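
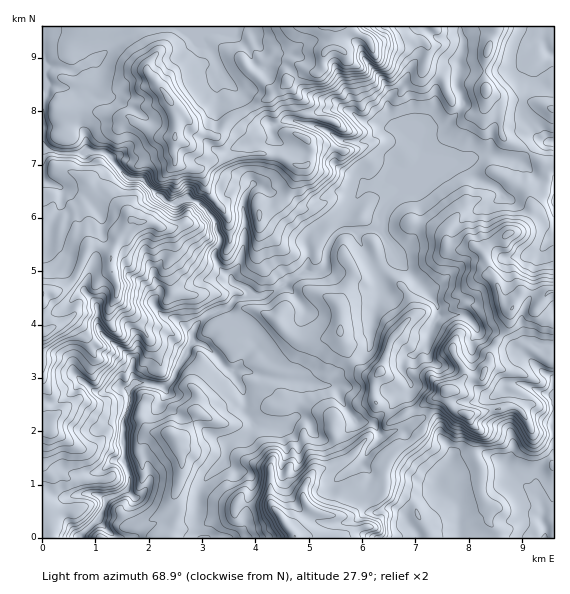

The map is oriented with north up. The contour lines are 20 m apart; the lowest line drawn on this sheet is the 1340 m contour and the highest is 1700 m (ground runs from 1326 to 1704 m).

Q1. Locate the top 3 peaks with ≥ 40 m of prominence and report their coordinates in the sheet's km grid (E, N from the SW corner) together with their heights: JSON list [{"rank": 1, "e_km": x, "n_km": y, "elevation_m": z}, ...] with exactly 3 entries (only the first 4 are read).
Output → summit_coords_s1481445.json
[{"rank": 1, "e_km": 2.36, "n_km": 8.26, "elevation_m": 1703}, {"rank": 2, "e_km": 7.59, "n_km": 2.76, "elevation_m": 1615}, {"rank": 3, "e_km": 8.34, "n_km": 8.41, "elevation_m": 1513}]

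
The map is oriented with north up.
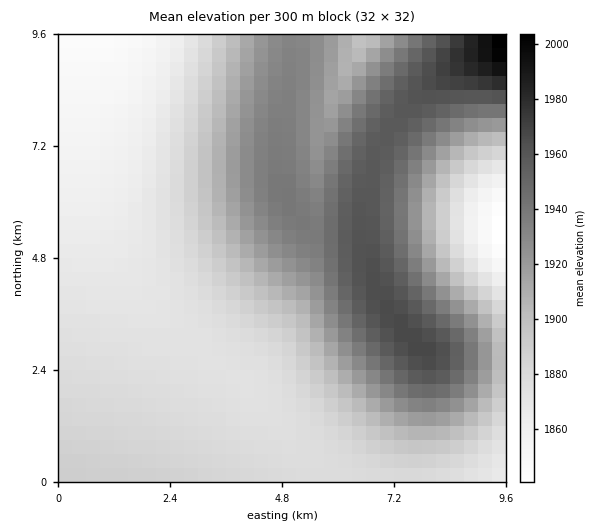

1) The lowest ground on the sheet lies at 1840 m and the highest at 2010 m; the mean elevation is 1900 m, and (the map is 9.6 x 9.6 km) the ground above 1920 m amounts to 30.3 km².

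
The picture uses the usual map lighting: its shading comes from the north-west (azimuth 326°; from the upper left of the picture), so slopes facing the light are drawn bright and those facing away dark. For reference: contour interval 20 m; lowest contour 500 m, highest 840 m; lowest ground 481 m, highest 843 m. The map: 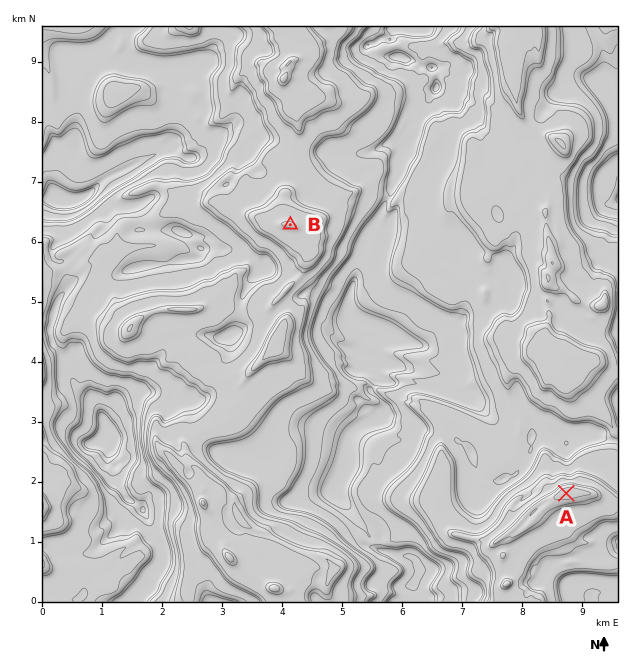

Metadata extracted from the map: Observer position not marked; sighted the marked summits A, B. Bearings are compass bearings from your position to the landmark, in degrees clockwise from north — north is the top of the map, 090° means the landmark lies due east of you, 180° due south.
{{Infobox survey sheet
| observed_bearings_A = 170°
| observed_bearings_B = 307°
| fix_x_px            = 554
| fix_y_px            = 423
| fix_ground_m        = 660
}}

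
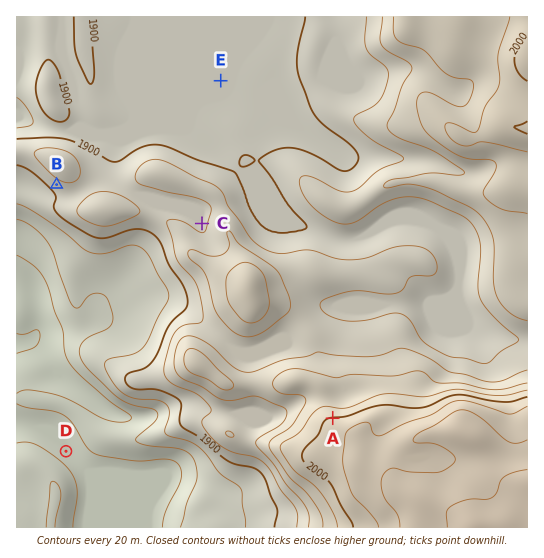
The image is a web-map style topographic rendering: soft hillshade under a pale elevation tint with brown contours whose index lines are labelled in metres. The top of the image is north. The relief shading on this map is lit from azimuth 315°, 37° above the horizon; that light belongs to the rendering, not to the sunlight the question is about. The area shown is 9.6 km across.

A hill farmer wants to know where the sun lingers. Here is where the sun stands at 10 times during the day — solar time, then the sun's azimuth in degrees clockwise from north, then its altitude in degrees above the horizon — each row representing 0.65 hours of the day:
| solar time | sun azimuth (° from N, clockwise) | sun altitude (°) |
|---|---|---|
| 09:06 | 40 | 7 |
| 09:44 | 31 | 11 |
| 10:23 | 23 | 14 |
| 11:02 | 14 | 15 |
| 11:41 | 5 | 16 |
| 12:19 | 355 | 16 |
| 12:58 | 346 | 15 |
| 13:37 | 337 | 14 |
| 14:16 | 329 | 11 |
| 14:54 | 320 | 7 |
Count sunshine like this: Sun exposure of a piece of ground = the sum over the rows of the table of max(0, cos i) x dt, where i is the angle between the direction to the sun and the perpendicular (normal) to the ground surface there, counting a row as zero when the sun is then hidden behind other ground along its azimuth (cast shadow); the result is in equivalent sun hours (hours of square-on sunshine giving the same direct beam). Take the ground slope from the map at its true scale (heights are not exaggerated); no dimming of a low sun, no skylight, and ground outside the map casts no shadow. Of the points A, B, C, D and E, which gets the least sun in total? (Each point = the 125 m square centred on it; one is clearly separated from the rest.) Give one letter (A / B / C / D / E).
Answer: B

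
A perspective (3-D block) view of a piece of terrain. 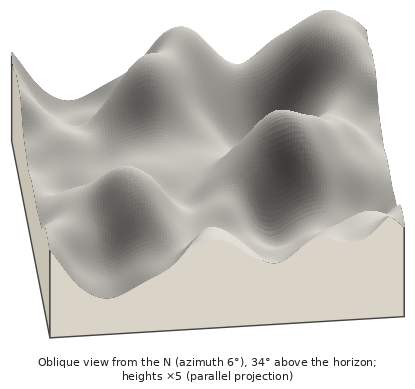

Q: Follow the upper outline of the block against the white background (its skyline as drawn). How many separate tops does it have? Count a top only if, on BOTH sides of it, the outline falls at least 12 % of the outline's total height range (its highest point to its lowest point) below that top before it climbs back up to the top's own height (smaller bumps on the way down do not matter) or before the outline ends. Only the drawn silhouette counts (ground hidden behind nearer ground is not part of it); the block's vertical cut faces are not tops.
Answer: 2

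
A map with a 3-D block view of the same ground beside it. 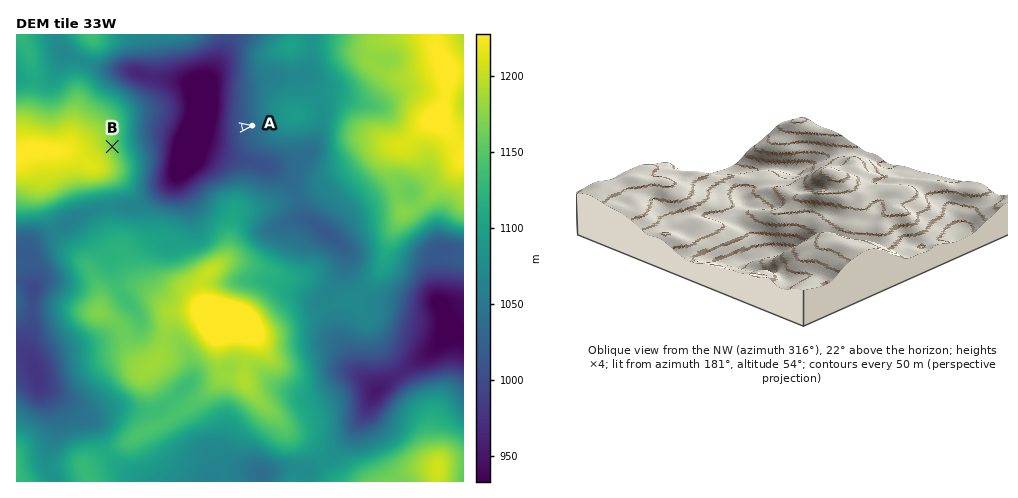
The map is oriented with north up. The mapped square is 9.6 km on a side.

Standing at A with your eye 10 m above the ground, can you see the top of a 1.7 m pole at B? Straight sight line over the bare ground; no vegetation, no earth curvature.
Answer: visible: true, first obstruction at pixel None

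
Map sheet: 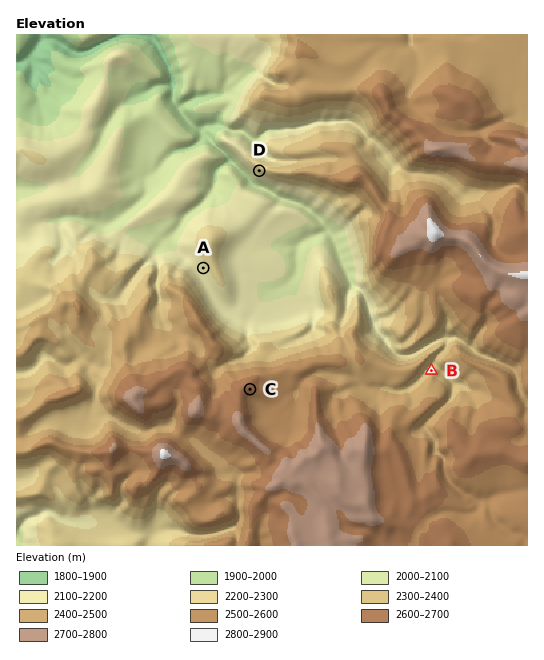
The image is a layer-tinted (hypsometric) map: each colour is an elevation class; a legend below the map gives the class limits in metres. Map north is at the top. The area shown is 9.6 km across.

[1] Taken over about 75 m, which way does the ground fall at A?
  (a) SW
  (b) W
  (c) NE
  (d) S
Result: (a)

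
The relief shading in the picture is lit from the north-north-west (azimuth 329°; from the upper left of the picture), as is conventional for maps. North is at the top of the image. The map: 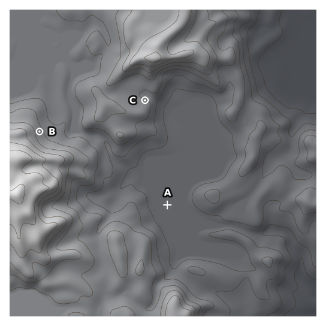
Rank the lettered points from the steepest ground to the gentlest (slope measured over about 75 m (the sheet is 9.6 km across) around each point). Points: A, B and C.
B C A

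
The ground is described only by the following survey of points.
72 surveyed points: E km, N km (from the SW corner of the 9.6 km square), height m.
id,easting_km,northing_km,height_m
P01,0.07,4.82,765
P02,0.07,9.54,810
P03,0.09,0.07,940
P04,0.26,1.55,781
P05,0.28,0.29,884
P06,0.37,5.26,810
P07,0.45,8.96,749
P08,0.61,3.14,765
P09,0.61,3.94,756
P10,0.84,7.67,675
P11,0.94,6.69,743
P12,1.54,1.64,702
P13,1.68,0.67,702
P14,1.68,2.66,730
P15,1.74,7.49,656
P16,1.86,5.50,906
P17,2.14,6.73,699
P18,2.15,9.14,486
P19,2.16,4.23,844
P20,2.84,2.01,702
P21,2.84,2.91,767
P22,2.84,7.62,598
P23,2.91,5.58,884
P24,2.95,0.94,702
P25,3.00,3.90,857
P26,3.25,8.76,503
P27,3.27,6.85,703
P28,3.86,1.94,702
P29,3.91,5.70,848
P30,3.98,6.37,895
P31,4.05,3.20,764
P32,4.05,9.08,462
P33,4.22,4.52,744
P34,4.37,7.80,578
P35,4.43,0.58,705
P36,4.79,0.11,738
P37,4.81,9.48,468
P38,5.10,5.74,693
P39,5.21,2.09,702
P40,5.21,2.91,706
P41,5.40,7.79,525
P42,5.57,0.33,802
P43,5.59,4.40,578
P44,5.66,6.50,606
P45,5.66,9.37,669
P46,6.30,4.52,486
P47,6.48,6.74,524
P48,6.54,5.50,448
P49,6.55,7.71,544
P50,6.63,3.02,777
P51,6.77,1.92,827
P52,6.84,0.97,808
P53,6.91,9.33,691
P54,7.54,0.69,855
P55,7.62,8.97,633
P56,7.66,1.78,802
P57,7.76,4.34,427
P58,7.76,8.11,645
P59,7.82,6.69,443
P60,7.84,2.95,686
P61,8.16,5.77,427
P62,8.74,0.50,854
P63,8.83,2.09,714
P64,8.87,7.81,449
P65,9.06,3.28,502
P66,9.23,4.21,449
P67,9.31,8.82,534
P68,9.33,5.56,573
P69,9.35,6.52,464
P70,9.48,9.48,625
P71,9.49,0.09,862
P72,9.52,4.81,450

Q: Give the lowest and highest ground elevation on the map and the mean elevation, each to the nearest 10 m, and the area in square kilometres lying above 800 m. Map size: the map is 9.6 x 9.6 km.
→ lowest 400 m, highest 950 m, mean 670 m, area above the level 17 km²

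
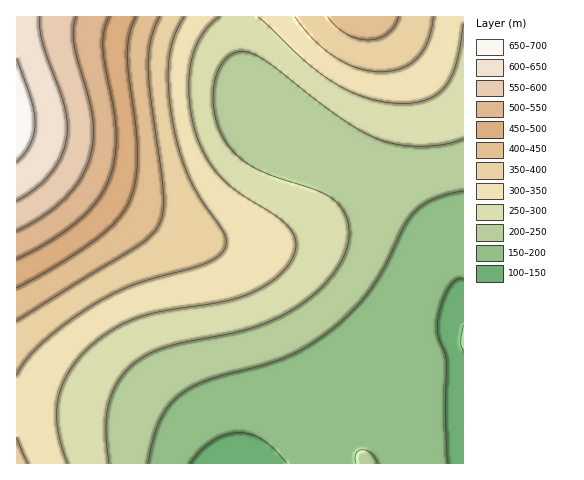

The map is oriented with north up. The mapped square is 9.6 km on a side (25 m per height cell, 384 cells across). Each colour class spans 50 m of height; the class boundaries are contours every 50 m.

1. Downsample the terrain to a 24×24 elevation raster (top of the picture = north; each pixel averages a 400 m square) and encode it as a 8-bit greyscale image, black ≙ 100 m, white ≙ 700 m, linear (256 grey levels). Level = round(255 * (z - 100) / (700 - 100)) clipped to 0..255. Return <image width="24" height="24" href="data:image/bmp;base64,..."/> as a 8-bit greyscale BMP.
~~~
<image width="24" height="24" href="data:image/bmp;base64,Qk12BgAAAAAAADYEAAAoAAAAGAAAABgAAAABAAgAAAAAAEACAAATCwAAEwsAAAABAAAAAAAAAAAAAAEBAQACAgIAAwMDAAQEBAAFBQUABgYGAAcHBwAICAgACQkJAAoKCgALCwsADAwMAA0NDQAODg4ADw8PABAQEAAREREAEhISABMTEwAUFBQAFRUVABYWFgAXFxcAGBgYABkZGQAaGhoAGxsbABwcHAAdHR0AHh4eAB8fHwAgICAAISEhACIiIgAjIyMAJCQkACUlJQAmJiYAJycnACgoKAApKSkAKioqACsrKwAsLCwALS0tAC4uLgAvLy8AMDAwADExMQAyMjIAMzMzADQ0NAA1NTUANjY2ADc3NwA4ODgAOTk5ADo6OgA7OzsAPDw8AD09PQA+Pj4APz8/AEBAQABBQUEAQkJCAENDQwBEREQARUVFAEZGRgBHR0cASEhIAElJSQBKSkoAS0tLAExMTABNTU0ATk5OAE9PTwBQUFAAUVFRAFJSUgBTU1MAVFRUAFVVVQBWVlYAV1dXAFhYWABZWVkAWlpaAFtbWwBcXFwAXV1dAF5eXgBfX18AYGBgAGFhYQBiYmIAY2NjAGRkZABlZWUAZmZmAGdnZwBoaGgAaWlpAGpqagBra2sAbGxsAG1tbQBubm4Ab29vAHBwcABxcXEAcnJyAHNzcwB0dHQAdXV1AHZ2dgB3d3cAeHh4AHl5eQB6enoAe3t7AHx8fAB9fX0Afn5+AH9/fwCAgIAAgYGBAIKCggCDg4MAhISEAIWFhQCGhoYAh4eHAIiIiACJiYkAioqKAIuLiwCMjIwAjY2NAI6OjgCPj48AkJCQAJGRkQCSkpIAk5OTAJSUlACVlZUAlpaWAJeXlwCYmJgAmZmZAJqamgCbm5sAnJycAJ2dnQCenp4An5+fAKCgoAChoaEAoqKiAKOjowCkpKQApaWlAKampgCnp6cAqKioAKmpqQCqqqoAq6urAKysrACtra0Arq6uAK+vrwCwsLAAsbGxALKysgCzs7MAtLS0ALW1tQC2trYAt7e3ALi4uAC5ubkAurq6ALu7uwC8vLwAvb29AL6+vgC/v78AwMDAAMHBwQDCwsIAw8PDAMTExADFxcUAxsbGAMfHxwDIyMgAycnJAMrKygDLy8sAzMzMAM3NzQDOzs4Az8/PANDQ0ADR0dEA0tLSANPT0wDU1NQA1dXVANbW1gDX19cA2NjYANnZ2QDa2toA29vbANzc3ADd3d0A3t7eAN/f3wDg4OAA4eHhAOLi4gDj4+MA5OTkAOXl5QDm5uYA5+fnAOjo6ADp6ekA6urqAOvr6wDs7OwA7e3tAO7u7gDv7+8A8PDwAPHx8QDy8vIA8/PzAPT09AD19fUA9vb2APf39wD4+PgA+fn5APr6+gD7+/sA/Pz8AP39/QD+/v4A////AGlfVk1EOjEnHhcRDg4SGB4kKSsqJiEaEmZcU0tCOjIqIhwXFBUXGyAlKCknJB8ZEmRbUkpCOzMsJiEdGxocHiEkJiYkIR0YE2RbU0tEPTYwKyYjISAgISIjIyMhHhsXFGZeVk5HQDo1MC0qKCYlJCMjISAeGxkWFGpjW1NMRUA7ODUyMC4rKSckIR8cGhcWFXFqYlpTTUhEQT48Ojc0MCwoJCAcGRcVFXtza2RcVlFOTEpIRkM/OjQvKSQfGxcVFYZ+d29oYV1ZV1ZUUk5KRD43MCkjHRkWFZKLg3t0bWhlY2FfXFhTTUY/Ny8nIRsXFaCZkIiAeXRwbWpnZGBbVU1GPTUsJB4ZFq6mnpWMhX55dHBtaWReWFFJQTkwKCEcGby0q6KYj4d/eXNtaGJcVlBJQjszLCUgHcrBuK2jmI2DenFpYltVUEtFQDo1LyomI9bNw7irnpGFeG1iWVFLR0NAPTk2Mi8sKuDXzcCyo5SEdWZZTkZAPTs6OTk4NjUzMujf08a3p5WCcF9QRDs2NDQ1ODo7PDw7Ou3j18m5p5SAbFlIOzMvLzE1OT5BQ0RDQe/k18m4ppJ9aFRDNi8sLjM6QEZKTExLSO3h1Ma1o496ZVFBNS8vNDtETFJWV1ZTTund0MGxoIx4Y1FCODQ2PUdRWmBjY2BaUuXYy72unYt4ZFNGPTtASVRgaW9wbmhgVuHUx7qsnYx6aFhMRURLVWFud3x8d29lWd7SxruuoJB/bl9UTk5VYG15goaEfnRoWw=="/>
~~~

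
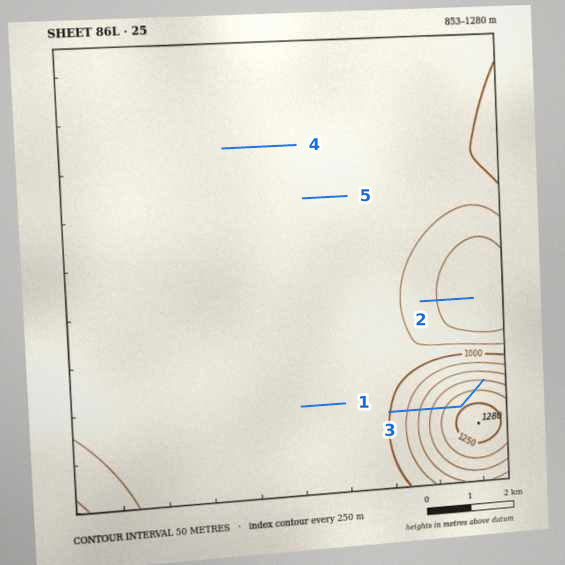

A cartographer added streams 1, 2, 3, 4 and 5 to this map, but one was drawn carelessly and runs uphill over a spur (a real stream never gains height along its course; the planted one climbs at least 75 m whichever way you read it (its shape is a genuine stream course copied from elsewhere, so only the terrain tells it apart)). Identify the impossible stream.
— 3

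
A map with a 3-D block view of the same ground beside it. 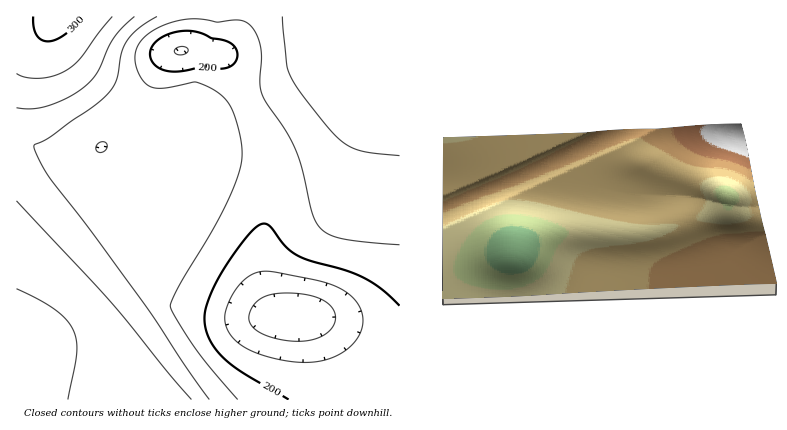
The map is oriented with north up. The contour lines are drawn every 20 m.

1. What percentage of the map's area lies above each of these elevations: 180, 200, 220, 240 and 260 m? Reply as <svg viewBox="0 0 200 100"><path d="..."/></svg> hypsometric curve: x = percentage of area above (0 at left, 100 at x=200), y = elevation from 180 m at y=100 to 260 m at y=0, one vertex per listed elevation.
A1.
<svg viewBox="0 0 200 100"><path d="M187 100l-24-25-39-25-79-25-35-25"/></svg>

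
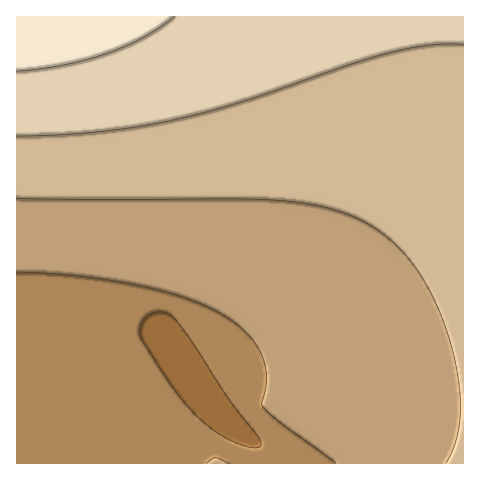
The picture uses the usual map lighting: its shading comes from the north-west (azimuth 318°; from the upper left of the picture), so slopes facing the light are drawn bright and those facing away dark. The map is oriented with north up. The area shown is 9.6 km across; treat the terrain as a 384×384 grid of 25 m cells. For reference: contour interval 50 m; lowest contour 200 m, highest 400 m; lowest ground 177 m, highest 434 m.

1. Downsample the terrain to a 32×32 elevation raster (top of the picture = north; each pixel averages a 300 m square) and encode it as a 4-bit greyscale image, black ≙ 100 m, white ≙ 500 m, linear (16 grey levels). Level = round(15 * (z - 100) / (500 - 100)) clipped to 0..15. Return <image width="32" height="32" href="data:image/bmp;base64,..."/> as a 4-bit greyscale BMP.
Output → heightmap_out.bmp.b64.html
<image width="32" height="32" href="data:image/bmp;base64,Qk12AgAAAAAAAHYAAAAoAAAAIAAAACAAAAABAAQAAAAAAAACAAATCwAAEwsAABAAAAAAAAAAAAAAABEREQAiIiIAMzMzAERERABVVVUAZmZmAHd3dwCIiIgAmZmZAKqqqgC7u7sAzMzMAN3d3QDu7u4A////AFVVVVVVVVZVRERVZnd3d3hEVVVVVVVVRERFVmd3d3d4RERVVVVVVENEVmZmd3d3d0RERFVVVUMzRWZmZnd3d3dERERVVVQzNFZmZmZnd3d3REREVVVEM0VWZmZmZ3d3d0RERFVVQzNFVmZmZmd3d3dERFVVVDM0VWZmZmZnd3d4VVVVVUQzRVVmZmZmZ3d3eFVVVVVDM0VWZmZmZnd3d3hVVVVVVDRVZmZmZmZ3d3eIVVVVVVVVZmZmZmZnd3d3iFVVVVZmZmZmZmZmd3d3eIhmZmZmZmZmZmZmd3d3d3iIZmZmZmZmZmZmd3d3d3eIiGZmZmZmZmd3d3d3d3d4iIh3d3d3d3d3d3d3d3d3iIiId3d3d3d3d3d3d3d3iIiIiHd3d3d3d3d3d3d4iIiIiIiIiIiIiIiIiIiIiIiIiIiIiIiIiIiIiIiIiIiIiIiIiZmZmYiIiIiIiIiIiIiIiJmZmZmZmZmZmYiIiIiIiJmZmZmZmZmZmZmZmZmZmZmZmaqqqqqpmZmZmZmZmZmZmZmqqqqqqqqpmZmZmZmZmZmZu7uqqqqqqqqZmZmZmZmZmbu7u7u6qqqqqqmZmZmZmZm7u7u7u7qqqqqqqpmZmZmZzMy7u7u7uqqqqqqqmZmZmczMzMu7u7u6qqqqqqqpmZnMzMzMy7u7u6qqqqqqqqmZ"/>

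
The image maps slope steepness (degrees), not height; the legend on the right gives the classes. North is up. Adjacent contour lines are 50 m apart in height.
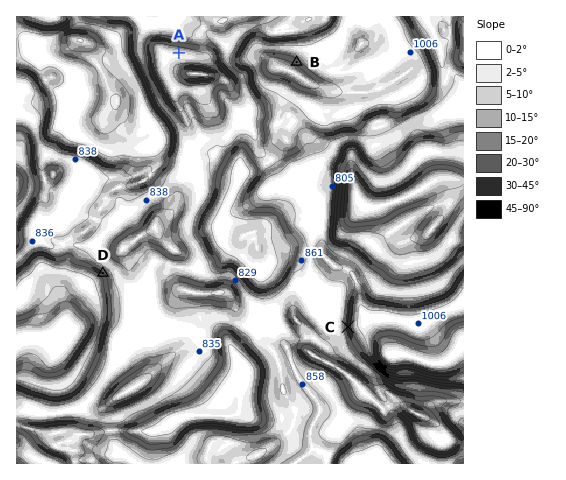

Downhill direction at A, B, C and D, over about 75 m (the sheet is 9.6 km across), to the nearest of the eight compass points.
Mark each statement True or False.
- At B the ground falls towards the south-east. False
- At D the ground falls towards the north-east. True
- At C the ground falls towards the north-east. False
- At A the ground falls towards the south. True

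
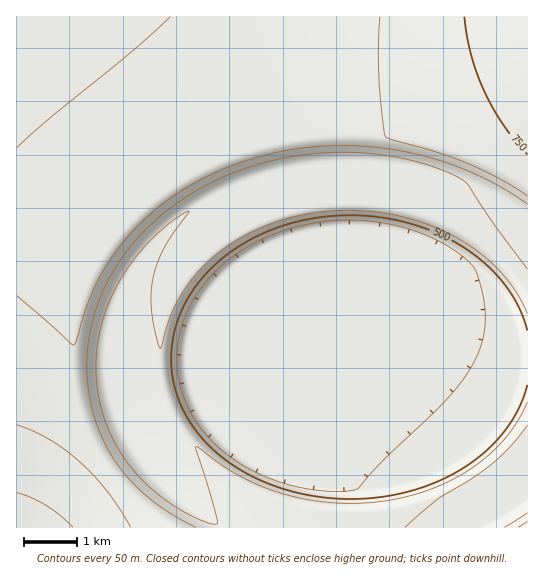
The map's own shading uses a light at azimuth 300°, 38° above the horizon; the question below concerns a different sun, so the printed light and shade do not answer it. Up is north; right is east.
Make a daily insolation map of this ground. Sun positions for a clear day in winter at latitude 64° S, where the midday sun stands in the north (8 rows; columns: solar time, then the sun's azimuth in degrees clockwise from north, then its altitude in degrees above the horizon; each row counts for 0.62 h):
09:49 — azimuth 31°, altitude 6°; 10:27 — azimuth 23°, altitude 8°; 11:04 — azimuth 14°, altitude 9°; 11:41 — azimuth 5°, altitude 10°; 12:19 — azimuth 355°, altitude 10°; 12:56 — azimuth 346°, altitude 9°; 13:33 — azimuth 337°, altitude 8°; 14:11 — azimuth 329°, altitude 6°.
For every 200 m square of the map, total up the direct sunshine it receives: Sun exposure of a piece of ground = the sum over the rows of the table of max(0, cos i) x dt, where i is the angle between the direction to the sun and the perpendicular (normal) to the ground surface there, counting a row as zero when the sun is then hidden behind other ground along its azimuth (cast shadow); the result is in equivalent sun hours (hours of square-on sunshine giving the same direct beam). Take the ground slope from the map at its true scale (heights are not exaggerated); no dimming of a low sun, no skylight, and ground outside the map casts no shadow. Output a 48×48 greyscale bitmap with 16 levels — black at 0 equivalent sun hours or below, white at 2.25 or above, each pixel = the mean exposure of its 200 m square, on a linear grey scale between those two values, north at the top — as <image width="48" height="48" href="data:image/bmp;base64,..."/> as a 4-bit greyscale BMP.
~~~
<image width="48" height="48" href="data:image/bmp;base64,Qk32BAAAAAAAAHYAAAAoAAAAMAAAADAAAAABAAQAAAAAAIAEAAATCwAAEwsAABAAAAAAAAAAAAAAABEREQAiIiIAMzMzAERERABVVVUAZmZmAHd3dwCIiIgAmZmZAKqqqgC7u7sAzMzMAN3d3QDu7u4A////AERERERERER823VVVVVVVVVVVVVVVVVq3TM0RERERFnLhUVVVVVVVnd2ZVVVVVVVezMzRERERZymREVVVWjP/////9llVVVVVjMzREREWblURFVVfP/+uYiJvf/9hVVVVTM0REREi4VERFVr/7dVVVVVVVev/XVVVTNERERHqFRERFjvplVVVVVVVVVVnvpVVURERERZlURERZ/GVVVVVVVVVVVVVr+2VURERESJZEREWepVVVVVVVVVVVVVVVjrVUREREaHREREjZVVVVVVVVVVVVVVVVWNpUREREeFRERGulVVVVVVVVVVVVVVVVVYx0RERFdkRERYplVVVVVVVVVVVVVVVVVVqkRERFdURERZdVVVVVVVVVVVVVVVVVVVakRERFZERERoVVVVVVVVVVVVVVVVVVVVWERERFVEREV3RFVVVVVVVVVVVVVVVVVVVkRERFVERFVlRFVVVVVVVVVVVVVVVVVVVURERFRERVVURFVVVVVVVVVVVVVVVVVVVUREREREVVVEREVVVVVVVVVVVVVVVVVEVEREREREVVVDNEVVVVVVVVVVVVVVVVREQ0RERDNEVVUzNERVVVVVVVVVVVVVVUREM0RERDM0RVUyI0RFVVVVVVVVVVVVVERDMkREVTI0RVVBEjREVVVVVVVVVVVVREQzIUVVVUIjRFVSETNERVVVVVVVVVVUREMxEVVVVUIjRFVUEAI0RFVVVVVVVVRERDIQA1VVVVMSNEVVMAASNERFVVVVREREMhAAJFVVVVQhI0RVUgAAEjREREREREMyEAABRVVVVVUxEjRFVSAAAAEiMzMzMiEAAAAUVVVVVVVSESNEVVMAAAAAAAAAAAAAAAJFRFVVVVVUIAI0RFVCAAAAAAAAAAAAATRERFVVVVVVQQATREVVQgAAAAAAAAABNERDNFVVVVVVVBAAE0RFVVMhAAAAASNEREQyEFVVVVVVVUIAABNERFVVVEREREREQzIQAFVVVVVVVVUwAAASNEREREREREQzIQAAAFVVVVVVVVVUEAAAABIjMzMzMiEQAAAAE1VVVVVVVVVVUxAAAAAAAAAAAAAAAAASRFVVVVVVVVVVVVQgAAAAAAAAAAAAABNERFVVVVVVVVVVVVVVMhAAAAAAAAASNERERFVVVVVVVVVVVVVVVVRDMiIiIzRERERERFVVVVVVVVVVVVVVVVVVVVVVVVVURERERFVVVVVVVVVVVVVVVVVVVVVVVVVURERERFVVVVVVVVVVVVVVVVVVVVVVVVVVRERERFVVVVVVVVVVVVVVVVVVVVVVVVVVRERERFVVVVVVVVVVVVVVVVVVVVVVVVVVRERERFVVVVVVVVVVVVVVVVVVVVVVVVVVRERERFVVVVVVVVVVVVVVVVVVVVVVVVVVVERERFVVVVVVVVVVVVVVVVVVVVVVVVVVVURERFVVVVVVVVVVVVVVVVVVVVVVVVVVVVRERFVVVVVVVVVVVVVVVVVVVVVVVVVVVVVERFVVVVVVVVVVVVVVVVVVVVVVVVVVVVVVRA=="/>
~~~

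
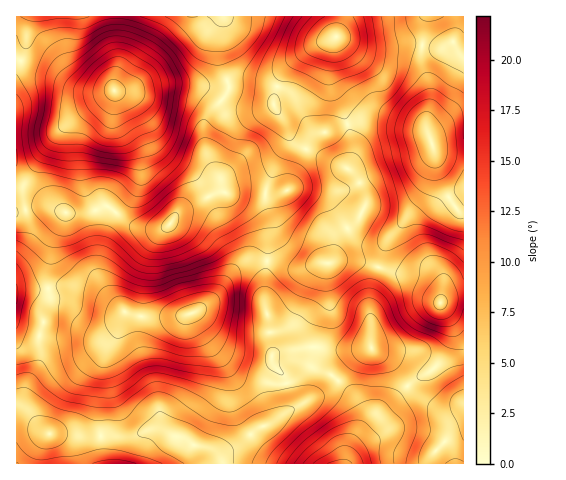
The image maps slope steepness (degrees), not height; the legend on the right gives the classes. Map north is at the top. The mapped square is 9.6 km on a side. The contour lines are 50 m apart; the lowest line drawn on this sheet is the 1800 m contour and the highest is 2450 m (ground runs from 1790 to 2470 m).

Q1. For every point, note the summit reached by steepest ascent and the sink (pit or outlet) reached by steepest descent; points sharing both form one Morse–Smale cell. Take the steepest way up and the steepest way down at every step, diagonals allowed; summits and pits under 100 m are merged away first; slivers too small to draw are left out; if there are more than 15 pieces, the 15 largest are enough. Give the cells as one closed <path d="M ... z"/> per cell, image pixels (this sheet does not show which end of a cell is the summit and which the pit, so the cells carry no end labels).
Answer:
<path d="M259 260l-13 1-5 3-11 12-10 15-13 13-12 8-12 4-47 0-11-4-28-20-13-4-34 0-11 46 1 24-15 33 0 13 10 16 14 14 38 3 40 0 20-7 11-1 25 9 11 7 26 6 18-6 19-16 16-7 16-13 1-6-4-24-14-18 1-12-4-28-5-16 3-43z"/><path d="M116 16l-100 1 1 195 18-5 14 0 18 6 17 0 24-7 26 20 10 2 18 0 7-3 7-10 6-5 33-17 9-1-4-13-11-20-5-21 1-18 5-8 11-11-15-13-17-3-29 0-19 5-26 1-1-11 4-14z"/><path d="M225 192l-10 1-33 17-6 5-7 10-7 3-18 0-10-2-26-20-17 6-25 1-15 33-3 23 0 18 1 2 8-2 27 1 13 4 28 20 18 5 31 0 23-6 23-20 10-15 11-12 10-4 15 1 2-5 0-32-6-14-6-5z"/><path d="M379 120l-15 0-17 5 5 16 0 13-5 14 13 15 5 11 1 9-7 15-21 19-7 25 26-1 39 12 30 3 12 11 3 15 6-4 16-2 1-83-4-1-4-4-14-23-11-45-7-11z"/><path d="M463 16l-123 0-3 19-5 11-2 34 17 44 17-4 15 0 45 9 7 8 3-4 15-9 14-2z"/><path d="M334 38l-19 7-20 14-11 11-9 22-2 13-27 4-11-1-14-7-11 11-6 12 1 22 4 13 11 20 4 13 29-1 10 2 17 0 6-2 4-4 4-13 17-35 7-5 29-10-17-44z"/><path d="M357 261l-22 0-7 3 0 38-14 24 0 21 13 3 44-3 24 21 12 18 29-19 14-25 1-12-10-25-1-15-4-6-10-8-30-3z"/><path d="M347 124l-29 10-7 5-17 35-4 13-4 4-6 2-41-2-11 3 30 12 6 8 4 10-1 37 25 7 12 0 12-5 13 0 4-6 5-20 21-19 6-11 1-8-9-21-10-10 5-14 0-13z"/><path d="M222 16l-105 0 1 50-4 24 18 1 28-6 29 0 17 3 16 12 6-10 0-7-8-23z"/><path d="M339 16l-116 0-3 11 0 33 8 23 0 7-7 11 7 5 18 3 27-4 2-13 9-22 11-11 20-14 19-7 3-3z"/><path d="M339 381l-13 11-39 20-14 10-16 7-19 16-16 6-11-2 8 7 3 8 122 0 6-19 10-20 2-14-9-16z"/><path d="M21 407l-5 0 1 57 204-1-2-7-6-6-19-5-11-7-25-9-11 1-20 7-40 0-38-3-12-10-10-14z"/><path d="M407 386l-28 26-23 26-6 10-4 16 85 0 3-11 20-21 10-2-1-24-16 3-8-1-23-14z"/><path d="M271 261l-4 1-1 5-2 38 5 16 4 33 40-7 1-21 14-24 0-38-12-1-12 5-12 0z"/><path d="M463 296l-16 2-6 4 9 23 0 17-14 25-28 18 8 9 14 9 14 6 20-4z"/>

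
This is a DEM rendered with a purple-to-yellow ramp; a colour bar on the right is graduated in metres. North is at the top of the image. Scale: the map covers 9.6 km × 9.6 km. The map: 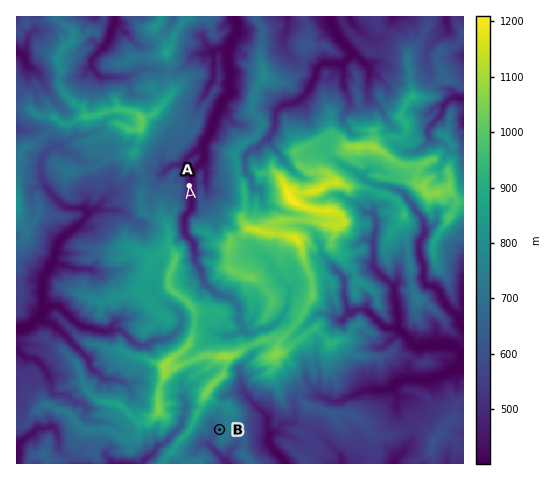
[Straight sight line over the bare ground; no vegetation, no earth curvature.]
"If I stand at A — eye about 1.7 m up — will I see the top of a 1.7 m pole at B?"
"No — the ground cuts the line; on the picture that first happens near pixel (192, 212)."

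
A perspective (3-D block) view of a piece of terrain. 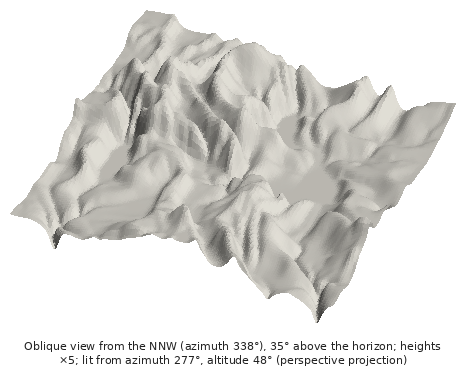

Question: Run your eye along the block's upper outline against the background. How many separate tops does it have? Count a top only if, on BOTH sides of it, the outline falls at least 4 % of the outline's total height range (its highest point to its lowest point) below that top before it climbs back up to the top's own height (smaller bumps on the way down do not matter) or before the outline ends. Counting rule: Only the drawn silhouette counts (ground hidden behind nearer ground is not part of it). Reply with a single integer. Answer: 3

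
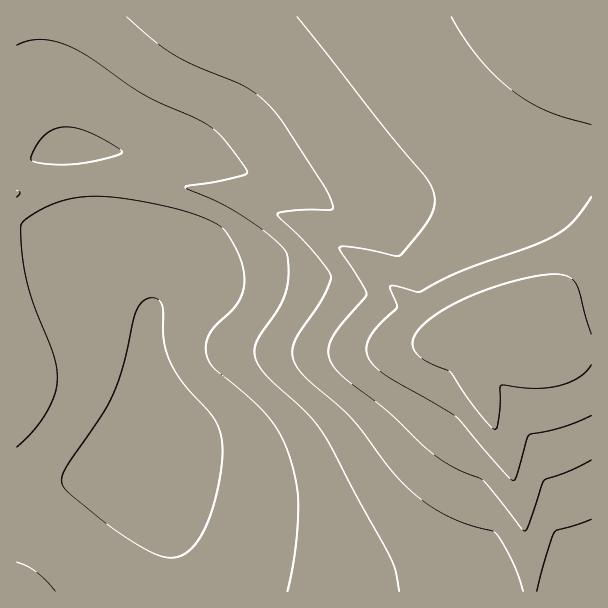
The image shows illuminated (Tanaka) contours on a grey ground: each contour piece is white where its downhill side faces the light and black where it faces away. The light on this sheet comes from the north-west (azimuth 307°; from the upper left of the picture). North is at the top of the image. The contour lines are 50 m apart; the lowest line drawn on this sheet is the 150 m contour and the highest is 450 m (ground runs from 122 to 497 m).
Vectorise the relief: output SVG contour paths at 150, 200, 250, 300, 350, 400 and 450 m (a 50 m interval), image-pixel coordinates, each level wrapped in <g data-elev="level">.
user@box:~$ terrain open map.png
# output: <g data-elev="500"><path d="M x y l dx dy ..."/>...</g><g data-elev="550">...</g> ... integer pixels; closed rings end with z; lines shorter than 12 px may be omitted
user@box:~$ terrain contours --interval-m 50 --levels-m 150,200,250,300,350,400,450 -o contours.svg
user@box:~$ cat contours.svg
<g data-elev="150"><path d="M164 557l-23-10-33-22-40-33-5-6-1-6 1-6 4-9 32-46 11-18 13-33 13-56 7-11 9-3 6 1 4 6 2 36 7 22 13 21 30 35 6 13 2 15-1 20-4 25-7 23-7 18-9 13-9 8-11 4z"/></g><g data-elev="200"><path d="M55 591l-19-19-10-6-9-4"/><path d="M17 447l16-16 12-17 10-19 2-15 0-12-3-12-20-51-8-27-5-36 0-15 2-5 15-11 19-9 18-4 21-2 29 3 39 7 28 7 22 9 10 8 12 18 7 18 1 16-1 11-6 11-22 22-6 9-3 9 0 10 3 8 6 7 34 29 20 19 12 18 8 20 7 28 2 24-3 42-8 42"/><path d="M45 164l-13-3-1-2 1-4 5-11 7-8 7-6 9-3 12 0 15 4 21 11 14 10-8 4-28 7-21 2z"/></g><g data-elev="250"><path d="M17 45l13-5 14 0 16 3 17 7 67 45 51 23 15 8 13 12 21 27 3 6-2 4-29 7-28 4-3 2 33 14 24 13 28 21 16 16 3 20-3 19-7 17-22 33-3 9 2 9 3 7 7 9 41 38 18 24 65 120 5 13 4 21"/></g><g data-elev="300"><path d="M537 591l8-31 9-27 3-3 34-11"/><path d="M127 17l28 24 21 15 21 10 42 17 13 8 17 14 14 18 42 65 8 19-3 3-34 0-15 2-4 3 34 34 15 18 5 9-2 9-7 14-22 33-6 10-2 12 4 11 12 15 44 39 40 52 24 24 16 12 18 10 18 8 27 8 17 28 11 30"/></g><g data-elev="350"><path d="M297 17l87 111 41 48 7 12 3 10-1 11-5 10-29 36-5 1-44-9-9-1-3 2 23 36 5 10-27 32-9 13-3 14 2 7 3 6 13 14 43 33 45 42 21 13 28 13 41 50 2-1 2-4 14-41 3-5 25-9 21-11"/></g><g data-elev="400"><path d="M591 197l-11 16-11 12-12 9-15 8-80 29-42 21-4 0-21-6-5 0 7 22-24 24-5 9-2 9 5 12 10 10 75 45 47 54 10 10 3-4 11-38 3-5 31-6 30-12"/><path d="M451 17l13 21 15 20 16 17 17 15 16 11 18 10 45 14"/></g><g data-elev="450"><path d="M591 334l-12-43-4-9-9-6-15-2-20 3-25 6-26 9-22 10-20 11-14 11-9 11-3 9 3 7 7 7 28 14 26 38 13 15 6 4 2-3 2-9 1-30 1-2 33 3 23-2 21-8 7-6 6-7"/></g>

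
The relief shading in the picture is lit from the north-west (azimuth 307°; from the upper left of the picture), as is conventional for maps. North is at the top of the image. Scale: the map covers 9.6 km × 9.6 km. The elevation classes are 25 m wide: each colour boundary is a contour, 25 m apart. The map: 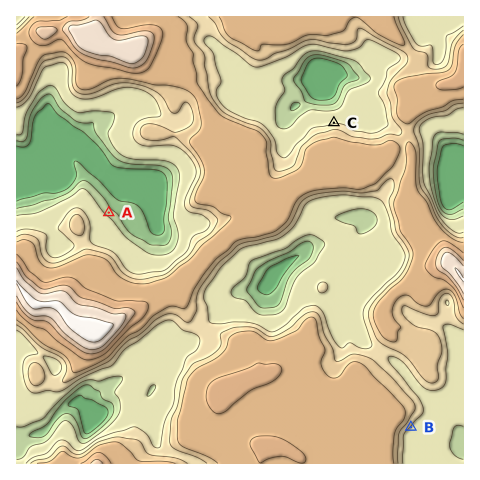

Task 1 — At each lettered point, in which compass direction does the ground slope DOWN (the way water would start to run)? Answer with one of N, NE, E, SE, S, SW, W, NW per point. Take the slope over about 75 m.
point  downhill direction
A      NE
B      SE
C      N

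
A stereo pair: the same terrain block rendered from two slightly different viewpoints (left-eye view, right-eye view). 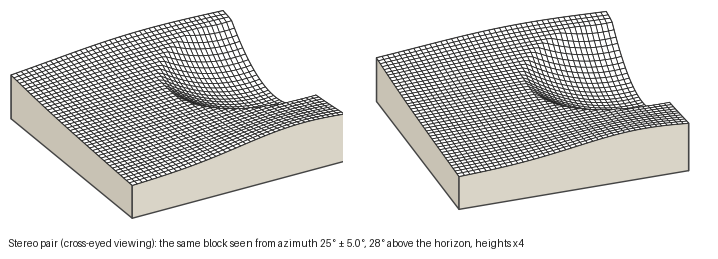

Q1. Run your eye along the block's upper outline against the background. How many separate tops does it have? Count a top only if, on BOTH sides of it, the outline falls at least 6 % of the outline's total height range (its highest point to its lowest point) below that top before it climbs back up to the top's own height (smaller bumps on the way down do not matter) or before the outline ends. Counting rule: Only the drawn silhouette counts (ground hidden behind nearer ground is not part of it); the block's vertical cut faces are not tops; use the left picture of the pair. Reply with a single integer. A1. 2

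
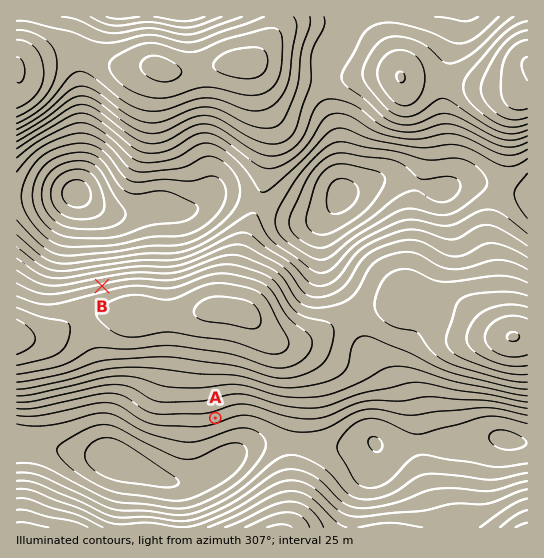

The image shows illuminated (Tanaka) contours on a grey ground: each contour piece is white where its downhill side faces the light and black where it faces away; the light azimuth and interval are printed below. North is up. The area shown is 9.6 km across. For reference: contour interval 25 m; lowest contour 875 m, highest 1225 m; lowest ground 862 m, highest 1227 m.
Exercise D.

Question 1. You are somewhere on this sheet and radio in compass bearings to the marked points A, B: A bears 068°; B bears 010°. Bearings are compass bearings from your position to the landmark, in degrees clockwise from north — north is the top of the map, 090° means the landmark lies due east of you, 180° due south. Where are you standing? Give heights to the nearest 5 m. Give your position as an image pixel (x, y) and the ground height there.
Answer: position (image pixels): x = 68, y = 477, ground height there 970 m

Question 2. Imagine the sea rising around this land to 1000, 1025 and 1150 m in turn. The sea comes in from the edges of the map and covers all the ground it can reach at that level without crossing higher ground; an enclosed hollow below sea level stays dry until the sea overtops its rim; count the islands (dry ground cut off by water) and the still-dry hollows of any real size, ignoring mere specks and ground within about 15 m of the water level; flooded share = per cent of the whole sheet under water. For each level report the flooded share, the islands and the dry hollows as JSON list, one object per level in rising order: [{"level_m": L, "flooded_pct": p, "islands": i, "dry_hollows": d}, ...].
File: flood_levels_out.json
[{"level_m": 1000, "flooded_pct": 21, "islands": 0, "dry_hollows": 1}, {"level_m": 1025, "flooded_pct": 36, "islands": 0, "dry_hollows": 0}, {"level_m": 1150, "flooded_pct": 81, "islands": 1, "dry_hollows": 0}]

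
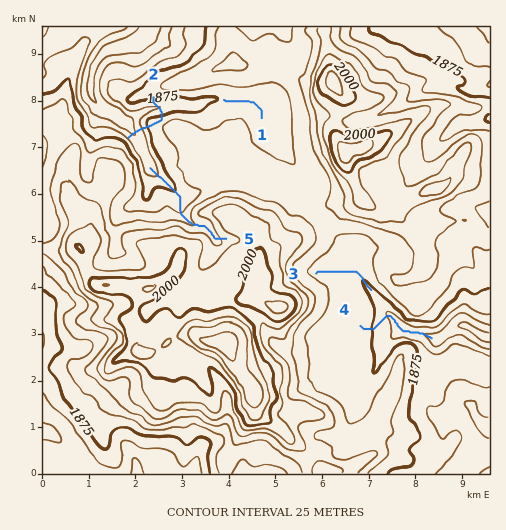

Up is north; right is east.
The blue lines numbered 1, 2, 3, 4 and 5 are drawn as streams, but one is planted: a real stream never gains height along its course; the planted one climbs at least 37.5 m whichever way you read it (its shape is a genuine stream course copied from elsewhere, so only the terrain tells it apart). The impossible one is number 2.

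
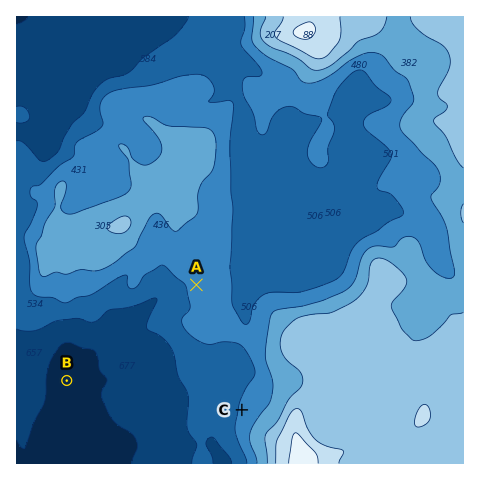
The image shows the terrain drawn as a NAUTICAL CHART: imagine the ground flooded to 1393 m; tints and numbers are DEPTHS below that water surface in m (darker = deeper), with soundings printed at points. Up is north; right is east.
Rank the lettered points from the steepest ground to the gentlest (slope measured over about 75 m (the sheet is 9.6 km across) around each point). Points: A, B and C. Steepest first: C A B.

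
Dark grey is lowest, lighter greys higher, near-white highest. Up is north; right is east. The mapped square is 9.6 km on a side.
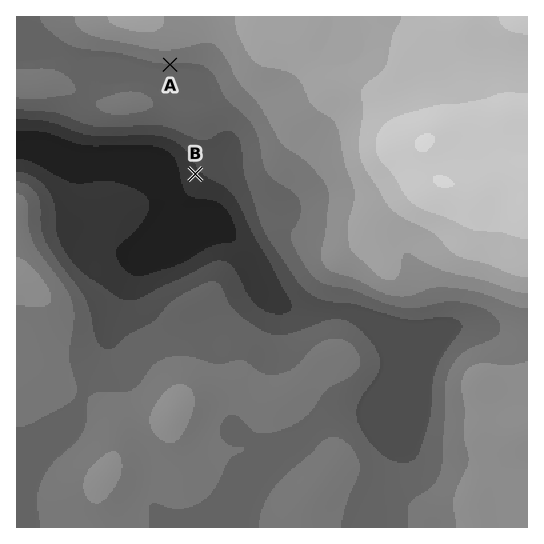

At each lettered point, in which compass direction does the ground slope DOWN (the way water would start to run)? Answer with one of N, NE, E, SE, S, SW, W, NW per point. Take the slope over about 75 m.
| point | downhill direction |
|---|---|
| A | S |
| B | SW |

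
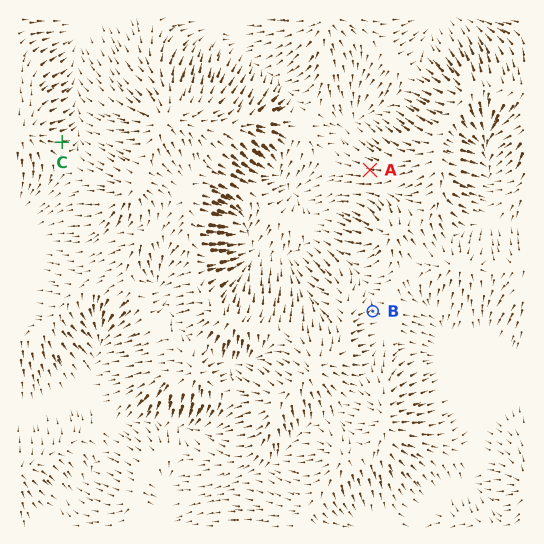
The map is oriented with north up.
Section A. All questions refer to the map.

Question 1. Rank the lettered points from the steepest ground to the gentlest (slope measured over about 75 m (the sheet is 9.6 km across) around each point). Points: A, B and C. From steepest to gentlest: A C B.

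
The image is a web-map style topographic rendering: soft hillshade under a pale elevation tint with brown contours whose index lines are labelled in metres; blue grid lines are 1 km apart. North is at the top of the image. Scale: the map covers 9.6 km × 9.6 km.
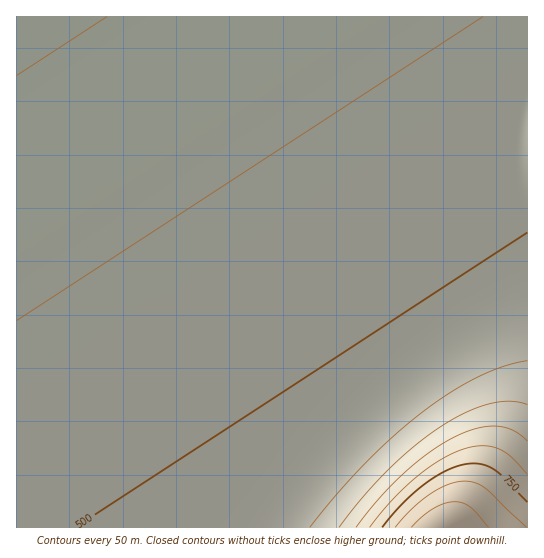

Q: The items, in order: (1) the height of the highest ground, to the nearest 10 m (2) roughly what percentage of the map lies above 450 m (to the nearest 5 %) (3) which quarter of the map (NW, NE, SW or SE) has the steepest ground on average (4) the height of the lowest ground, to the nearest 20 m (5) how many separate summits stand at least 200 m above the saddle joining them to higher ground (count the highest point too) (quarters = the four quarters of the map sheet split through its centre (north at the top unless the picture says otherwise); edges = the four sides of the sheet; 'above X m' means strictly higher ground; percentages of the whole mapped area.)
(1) About 890 m is the highest elevation on the sheet.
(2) About 75 % of the map lies above 450 m.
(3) The south-east quarter is the steepest part of the map.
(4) The lowest ground is at about 380 m.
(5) Counting only tops that stand 200 m proud, the map has 1 summit.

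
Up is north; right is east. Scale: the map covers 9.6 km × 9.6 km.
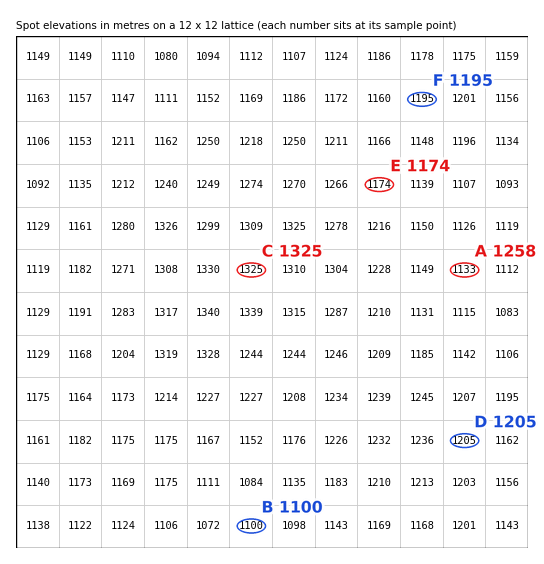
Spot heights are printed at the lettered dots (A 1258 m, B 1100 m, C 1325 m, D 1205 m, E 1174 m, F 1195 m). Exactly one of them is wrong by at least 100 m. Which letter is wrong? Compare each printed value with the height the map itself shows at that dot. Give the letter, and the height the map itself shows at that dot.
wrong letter A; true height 1133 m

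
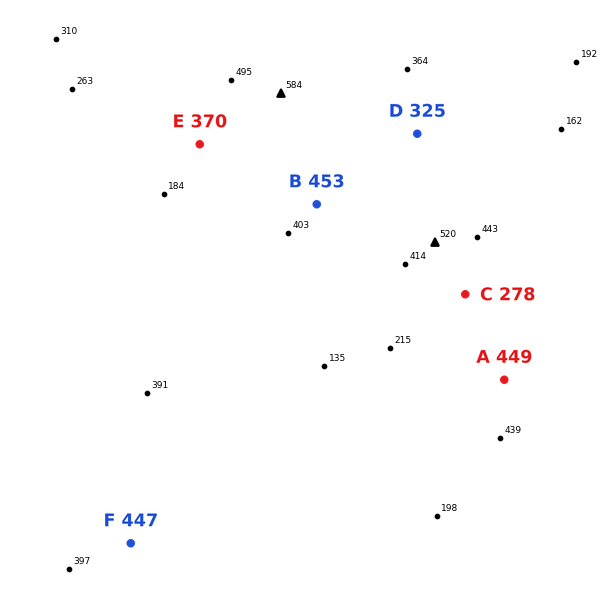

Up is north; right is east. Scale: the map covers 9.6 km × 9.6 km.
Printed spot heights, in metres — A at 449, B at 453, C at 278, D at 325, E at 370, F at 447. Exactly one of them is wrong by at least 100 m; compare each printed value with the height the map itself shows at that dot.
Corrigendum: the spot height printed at C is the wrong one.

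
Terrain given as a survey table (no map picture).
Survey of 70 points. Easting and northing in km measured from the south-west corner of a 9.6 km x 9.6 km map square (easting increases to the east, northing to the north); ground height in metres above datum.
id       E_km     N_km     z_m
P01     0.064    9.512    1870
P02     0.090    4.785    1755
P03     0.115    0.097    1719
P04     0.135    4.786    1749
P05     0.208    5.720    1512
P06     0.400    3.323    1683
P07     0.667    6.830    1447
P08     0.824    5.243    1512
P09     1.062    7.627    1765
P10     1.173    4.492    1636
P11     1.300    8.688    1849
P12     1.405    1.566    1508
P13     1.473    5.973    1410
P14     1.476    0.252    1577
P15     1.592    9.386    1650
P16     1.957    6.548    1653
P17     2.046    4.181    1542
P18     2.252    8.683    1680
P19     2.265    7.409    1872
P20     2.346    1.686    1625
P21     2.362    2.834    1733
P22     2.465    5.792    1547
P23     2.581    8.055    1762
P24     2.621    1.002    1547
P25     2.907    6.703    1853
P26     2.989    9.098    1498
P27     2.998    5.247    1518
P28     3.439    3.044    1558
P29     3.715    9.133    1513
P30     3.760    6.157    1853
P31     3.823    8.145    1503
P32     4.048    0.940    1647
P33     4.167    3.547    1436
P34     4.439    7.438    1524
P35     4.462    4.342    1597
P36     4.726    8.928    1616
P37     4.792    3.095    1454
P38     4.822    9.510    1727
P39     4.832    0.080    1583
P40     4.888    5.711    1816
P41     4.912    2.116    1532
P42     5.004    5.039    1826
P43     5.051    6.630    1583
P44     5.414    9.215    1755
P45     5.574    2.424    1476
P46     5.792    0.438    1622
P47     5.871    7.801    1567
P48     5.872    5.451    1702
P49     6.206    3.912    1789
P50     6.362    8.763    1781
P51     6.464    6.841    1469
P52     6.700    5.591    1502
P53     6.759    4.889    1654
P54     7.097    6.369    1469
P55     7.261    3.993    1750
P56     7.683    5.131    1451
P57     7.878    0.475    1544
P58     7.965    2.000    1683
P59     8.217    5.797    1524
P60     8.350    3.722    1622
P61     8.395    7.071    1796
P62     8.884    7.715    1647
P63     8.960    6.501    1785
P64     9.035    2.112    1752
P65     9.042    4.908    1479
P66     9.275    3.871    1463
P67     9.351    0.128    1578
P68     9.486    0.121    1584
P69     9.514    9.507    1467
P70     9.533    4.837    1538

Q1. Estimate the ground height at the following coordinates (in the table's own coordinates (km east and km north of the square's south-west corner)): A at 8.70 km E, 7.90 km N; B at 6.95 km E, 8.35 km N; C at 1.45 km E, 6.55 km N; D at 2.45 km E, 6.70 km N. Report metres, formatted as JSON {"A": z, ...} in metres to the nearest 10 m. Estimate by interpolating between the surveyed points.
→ {"A": 1640, "B": 1790, "C": 1530, "D": 1800}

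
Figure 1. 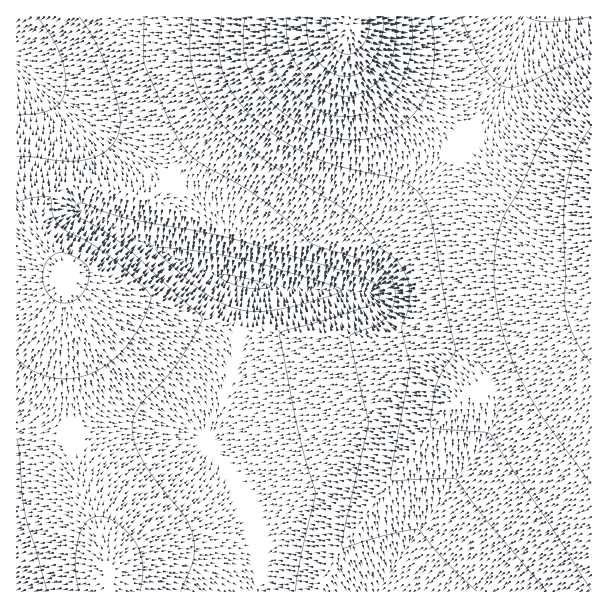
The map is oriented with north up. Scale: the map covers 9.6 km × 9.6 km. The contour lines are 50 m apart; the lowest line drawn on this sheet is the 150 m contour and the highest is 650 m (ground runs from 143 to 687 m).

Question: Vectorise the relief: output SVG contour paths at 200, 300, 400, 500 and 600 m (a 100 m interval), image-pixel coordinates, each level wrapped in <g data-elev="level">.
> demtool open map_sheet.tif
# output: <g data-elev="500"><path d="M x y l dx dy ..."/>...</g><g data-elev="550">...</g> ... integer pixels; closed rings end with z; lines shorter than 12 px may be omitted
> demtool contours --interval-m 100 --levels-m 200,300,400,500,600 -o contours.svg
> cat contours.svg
<g data-elev="200"><path d="M246 311l-21-6-21-12-40-35-7-7-1-3 41 3 45 8 84 24 15 7-2 3-6 2-43 12-26 4z"/><path d="M37 17l13 18 10 19 5 20 0 18-5 10-9 7-13 4-21 2"/></g><g data-elev="300"><path d="M140 591l2-13 1-12-2-11-4-10-8-11-10-10-11-6-9-2-6 1-6 4-4 6-4 10-4 27 4 27"/><path d="M17 359l16 12 20 7 21 0 19-6 20-12 15-16 14-21 9-24-1-5-5-6-33-30-19-13-25-13-8-6-7-11-3-18-18 1-15 5"/><path d="M144 17l0 39 1 9 29 67 14 21 15 12 36 19 19 13 29 24 24 22 66 22 10 8 7 11 1 7 0 9-3 9-5 7-10 9-23 8-4 5 18 85-24 108-2 16 3 1 44-14 28-5 31 35 29 27"/></g><g data-elev="400"><path d="M591 53l-22 9-45 22-11 3-9 0-9-6-10-13-25-51"/><path d="M222 17l-3 31 1 14 3 12 5 12 8 12 20 22 25 19 28 16 32 12 58 13 14 7 9 10 6 13 5 17 13 78 10 45-14 22-6 12-5 42 4 3 50 3 5 2 101 156"/></g><g data-elev="500"><path d="M591 127l-12 19-8 22-6 27-1 30 2 50-1 24 2 15 9 27 15 23"/><path d="M266 17l-1 19 3 17 5 15 10 15 14 14 17 11 16 6 17 3 15-2 13-6 12-9 11-13 8-15 5-18 1-18-1-19"/></g><g data-elev="600"><path d="M307 17l1 21 7 19 6 8 8 6 7 4 9 1 9-1 8-3 12-13 8-20 1-22"/></g>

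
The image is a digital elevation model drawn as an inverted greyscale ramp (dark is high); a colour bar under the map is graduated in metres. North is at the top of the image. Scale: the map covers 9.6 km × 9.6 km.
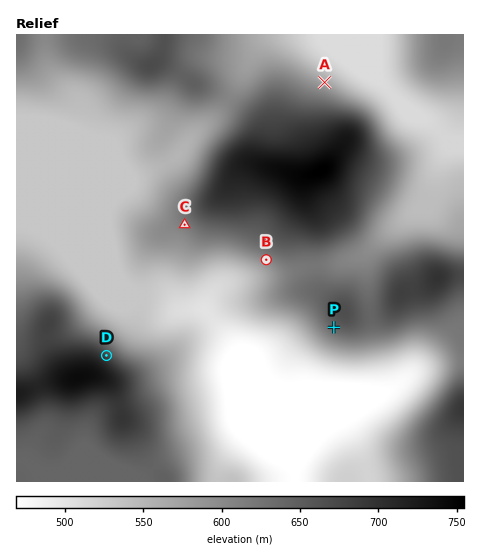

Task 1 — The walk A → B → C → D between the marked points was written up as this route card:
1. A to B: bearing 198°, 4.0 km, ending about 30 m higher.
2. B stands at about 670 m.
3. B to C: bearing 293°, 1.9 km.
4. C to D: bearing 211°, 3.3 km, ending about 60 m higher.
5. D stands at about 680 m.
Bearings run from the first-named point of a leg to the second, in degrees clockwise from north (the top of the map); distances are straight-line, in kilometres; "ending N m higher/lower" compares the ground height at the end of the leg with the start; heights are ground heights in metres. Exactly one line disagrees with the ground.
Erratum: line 2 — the height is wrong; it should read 600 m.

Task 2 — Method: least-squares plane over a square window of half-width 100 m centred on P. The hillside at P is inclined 7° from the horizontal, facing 217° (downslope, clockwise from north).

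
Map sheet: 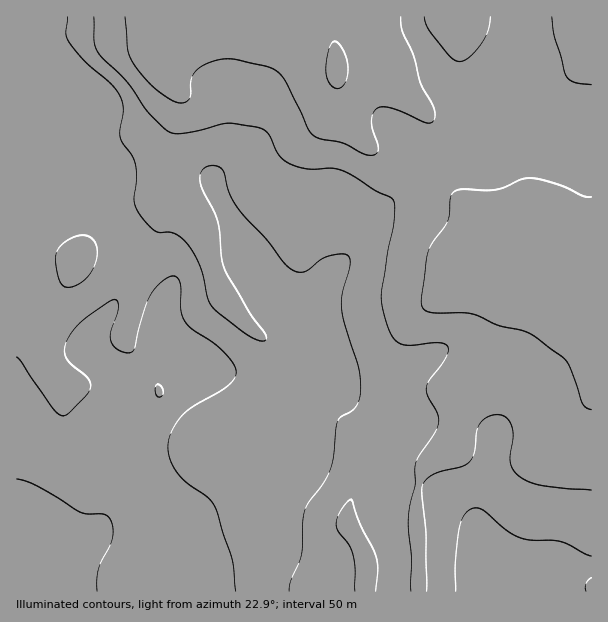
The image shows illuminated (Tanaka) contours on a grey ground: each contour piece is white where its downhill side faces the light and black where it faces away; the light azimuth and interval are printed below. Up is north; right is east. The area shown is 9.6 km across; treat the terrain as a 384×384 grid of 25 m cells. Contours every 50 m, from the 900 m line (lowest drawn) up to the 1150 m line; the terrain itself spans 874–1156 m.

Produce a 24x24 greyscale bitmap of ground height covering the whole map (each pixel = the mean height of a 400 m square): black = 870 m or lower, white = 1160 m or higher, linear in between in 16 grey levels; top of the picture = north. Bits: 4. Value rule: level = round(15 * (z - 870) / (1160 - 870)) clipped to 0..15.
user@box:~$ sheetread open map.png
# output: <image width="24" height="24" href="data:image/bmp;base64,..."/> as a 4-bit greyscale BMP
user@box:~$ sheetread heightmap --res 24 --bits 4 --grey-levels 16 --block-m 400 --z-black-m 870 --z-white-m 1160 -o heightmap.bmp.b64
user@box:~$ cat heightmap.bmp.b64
<image width="24" height="24" href="data:image/bmp;base64,Qk2WAQAAAAAAAHYAAAAoAAAAGAAAABgAAAABAAQAAAAAACABAAATCwAAEwsAABAAAAAAAAAAAAAAABEREQAiIiIAMzMzAERERABVVVUAZmZmAHd3dwCIiIgAmZmZAKqqqgC7u7sAzMzMAN3d3QDu7u4A////AAASNEREV4mpmHZmZwARI0RFVomZmHZmZwERIzNFVomYmHZ3dxEiIzNFVomYmHeIiRIiI0RVVWiYmYiZmSIyI0VlVViYmqmaujMyM0VlVVeIiamauzRDNEVVVWd4iaqqvEVUNERFVWZ4mru7vEVDRERFZmZ4mau7vEVERERWdmZ5qqu8zVZUREV3ZmeKvMzd3VZlREZ2ZmeKvN3u7Wd2VVZ2Z3eJvN7u7WZ2Vmd2d3d5vN7u3VVmZ3h3iIiJq93t3ERVZ4d3iIiZq8zNzERWaId3iZmrq7vMy0RWeJiImrvLu7u7u0RWeaqZq83LzLu7u0RVesuqrN7czLu7u0RXrMy7ve/dy8u7zFV5zd3M3e7dzMy7zVaKzd3d3e7dzNy7zQ=="/>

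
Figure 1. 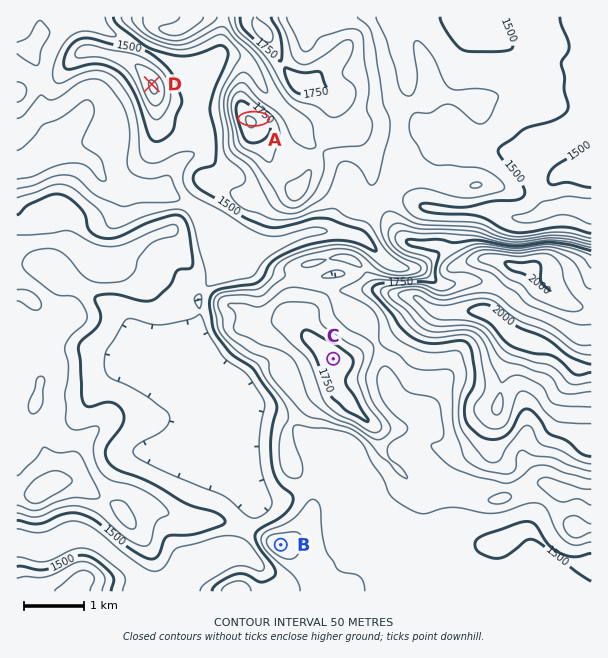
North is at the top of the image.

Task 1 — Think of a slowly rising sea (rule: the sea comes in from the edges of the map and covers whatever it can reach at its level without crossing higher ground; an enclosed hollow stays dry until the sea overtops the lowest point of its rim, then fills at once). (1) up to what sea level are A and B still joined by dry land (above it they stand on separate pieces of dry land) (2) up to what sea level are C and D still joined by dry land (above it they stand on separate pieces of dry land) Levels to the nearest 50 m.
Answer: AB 1550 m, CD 1500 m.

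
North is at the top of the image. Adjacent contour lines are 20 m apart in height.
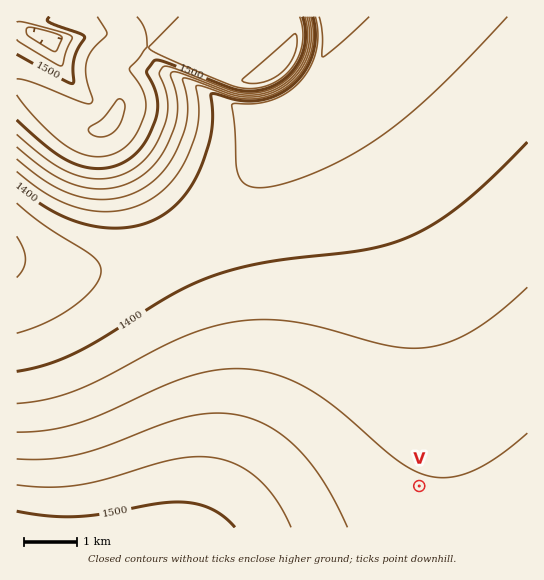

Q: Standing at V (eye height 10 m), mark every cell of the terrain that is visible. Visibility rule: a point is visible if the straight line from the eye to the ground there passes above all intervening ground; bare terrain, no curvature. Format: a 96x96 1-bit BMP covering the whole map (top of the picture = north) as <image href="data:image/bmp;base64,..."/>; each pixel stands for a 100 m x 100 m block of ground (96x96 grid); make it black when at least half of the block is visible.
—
<image width="96" height="96" href="data:image/bmp;base64,Qk2+BAAAAAAAAD4AAAAoAAAAYAAAAGAAAAABAAEAAAAAAIAEAAATCwAAEwsAAAIAAAAAAAAA////AAAAAAAAAAAAB/////////8AAAAAB/////////8AAAAAA/////////8AAAAAA/////////8AAAAAAf////////8AAAAAAf////////8AAAAAAf////////8AAAAAAP////////8AAAAAAP////////8AAAAAAH////////8AAAAAAD////////8AAAAAAD////////8AAAAAAB////////8AAAAAAB////////8AAAAAAA////////8AAAAAAAf///////8AAAAAAAf///////8AAAAAAAP///////8AAAAAAAH///////8AAAAAAAH///////8AAAAAAAD///////8AAAAAAAB///////8AAAAAAAA///////8AAAAAAAAf//////8AAAAAAAAP//////8AAAAAAAAH//////8AAAAAAAAD//////8AAAAAAAAB//////8AAAAAAAAA//////8AAAAAAAAAf/////8AAAAAAAAAP/////8AAAAAAAAAH/////8AAAAAAAAAD/////8AAAAAAAAAB/////8AAAAAAAAAA/////8AAAAAAAAAA/////8AAAAAAAAAAf////8AAAAAAAAAAf////8AAAAAAAAAAP////8AAAAAAAAAAP////8AAAAAAAAAAH////8AAAAAAAAAAH////8AAAAAAAAAAH////8AAAAAAAAAAD////8AAAAAAAAAAD////8AAAAAAAAAAD////8AAAAAAAAAAD////8AAAAAAAAAAD////8AAAAAAAAAAD////8AAAAAAAAAAD////8AAAAAAAAAAD////8AAAAAAAAAAD////8AAAAAAAAAAD////8AAAAAAAAAAD////8AAAAAAAAAAH////8AAAAAAAAAAH////8AAAAAAAAAAH////8AAAAAAAAAAH////8AAAAAAAAAAH////8AA/8AAAAAAP////8AH//gAAAAAP////8A///8AAAAAP////8D///+AAAAAP////8H////gAAAAf////8f////wAAAAf////8/////4AAAAf////9/////8AAAAf////9/////+AAAA/////9//////AAAA/////9//////gAAA/////8//////gAAB/////8P/////wAAB/////8A/////4AAB/////8AA////4AAD/////8AAP///8AAD/////8AAD///8AAD/////8AAB///8AAH/////8AAB///+AAH/////8AAA///+AAP/////8AAA////4AP/////8AAAf////AP/////8AAAP////wf/////8AAAH////4f/////8AAAD////8//////8AAAB//wH///////8AAAD/+AB///////8AAAf/wAA///////8AAB//AAAf//////8AAB/4AAAf//////8AAA/AAAAP//////8AAAcAAAAP//////8AAAcAAAAH//////8AAAMAAAAH//////8AAAAAAAAH//////8AAAAAAAAH//////8AAAAAAAAAf/////8="/>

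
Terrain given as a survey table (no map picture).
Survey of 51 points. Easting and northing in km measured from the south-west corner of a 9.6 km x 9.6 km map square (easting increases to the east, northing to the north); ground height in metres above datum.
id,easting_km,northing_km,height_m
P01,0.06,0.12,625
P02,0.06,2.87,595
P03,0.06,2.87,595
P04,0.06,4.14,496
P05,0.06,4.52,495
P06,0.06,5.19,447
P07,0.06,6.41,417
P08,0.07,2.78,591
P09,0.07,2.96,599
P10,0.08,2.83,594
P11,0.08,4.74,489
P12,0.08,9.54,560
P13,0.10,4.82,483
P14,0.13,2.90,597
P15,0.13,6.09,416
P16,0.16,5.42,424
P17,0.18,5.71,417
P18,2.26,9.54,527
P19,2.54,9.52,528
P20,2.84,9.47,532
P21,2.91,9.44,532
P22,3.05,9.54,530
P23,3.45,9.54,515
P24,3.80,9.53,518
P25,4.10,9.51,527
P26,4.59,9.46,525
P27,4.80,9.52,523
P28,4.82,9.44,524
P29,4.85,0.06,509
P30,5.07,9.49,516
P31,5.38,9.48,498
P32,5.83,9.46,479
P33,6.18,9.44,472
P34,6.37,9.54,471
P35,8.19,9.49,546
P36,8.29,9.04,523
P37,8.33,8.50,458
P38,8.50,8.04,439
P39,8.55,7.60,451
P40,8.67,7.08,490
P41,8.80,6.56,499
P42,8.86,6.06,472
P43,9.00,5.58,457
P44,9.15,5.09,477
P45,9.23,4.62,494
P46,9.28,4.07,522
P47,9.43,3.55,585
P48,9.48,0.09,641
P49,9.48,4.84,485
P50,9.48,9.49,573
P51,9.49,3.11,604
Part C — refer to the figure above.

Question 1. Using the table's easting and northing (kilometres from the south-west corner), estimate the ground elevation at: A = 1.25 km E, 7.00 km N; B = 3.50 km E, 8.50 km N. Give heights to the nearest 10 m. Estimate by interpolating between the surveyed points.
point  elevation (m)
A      480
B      540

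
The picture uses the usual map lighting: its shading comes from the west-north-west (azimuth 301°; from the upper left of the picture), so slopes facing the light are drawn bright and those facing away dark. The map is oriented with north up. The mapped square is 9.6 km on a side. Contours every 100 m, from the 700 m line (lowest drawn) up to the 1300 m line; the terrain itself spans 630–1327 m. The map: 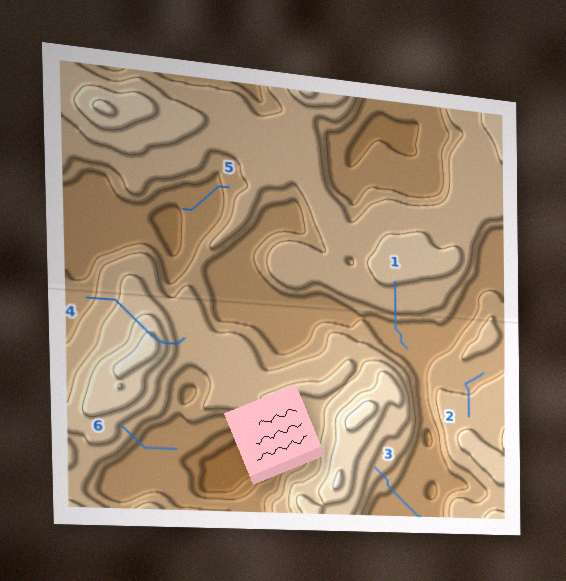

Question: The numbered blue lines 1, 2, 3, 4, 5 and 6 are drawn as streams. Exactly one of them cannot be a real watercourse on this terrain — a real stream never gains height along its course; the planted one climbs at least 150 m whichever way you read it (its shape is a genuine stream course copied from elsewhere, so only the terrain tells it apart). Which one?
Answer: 4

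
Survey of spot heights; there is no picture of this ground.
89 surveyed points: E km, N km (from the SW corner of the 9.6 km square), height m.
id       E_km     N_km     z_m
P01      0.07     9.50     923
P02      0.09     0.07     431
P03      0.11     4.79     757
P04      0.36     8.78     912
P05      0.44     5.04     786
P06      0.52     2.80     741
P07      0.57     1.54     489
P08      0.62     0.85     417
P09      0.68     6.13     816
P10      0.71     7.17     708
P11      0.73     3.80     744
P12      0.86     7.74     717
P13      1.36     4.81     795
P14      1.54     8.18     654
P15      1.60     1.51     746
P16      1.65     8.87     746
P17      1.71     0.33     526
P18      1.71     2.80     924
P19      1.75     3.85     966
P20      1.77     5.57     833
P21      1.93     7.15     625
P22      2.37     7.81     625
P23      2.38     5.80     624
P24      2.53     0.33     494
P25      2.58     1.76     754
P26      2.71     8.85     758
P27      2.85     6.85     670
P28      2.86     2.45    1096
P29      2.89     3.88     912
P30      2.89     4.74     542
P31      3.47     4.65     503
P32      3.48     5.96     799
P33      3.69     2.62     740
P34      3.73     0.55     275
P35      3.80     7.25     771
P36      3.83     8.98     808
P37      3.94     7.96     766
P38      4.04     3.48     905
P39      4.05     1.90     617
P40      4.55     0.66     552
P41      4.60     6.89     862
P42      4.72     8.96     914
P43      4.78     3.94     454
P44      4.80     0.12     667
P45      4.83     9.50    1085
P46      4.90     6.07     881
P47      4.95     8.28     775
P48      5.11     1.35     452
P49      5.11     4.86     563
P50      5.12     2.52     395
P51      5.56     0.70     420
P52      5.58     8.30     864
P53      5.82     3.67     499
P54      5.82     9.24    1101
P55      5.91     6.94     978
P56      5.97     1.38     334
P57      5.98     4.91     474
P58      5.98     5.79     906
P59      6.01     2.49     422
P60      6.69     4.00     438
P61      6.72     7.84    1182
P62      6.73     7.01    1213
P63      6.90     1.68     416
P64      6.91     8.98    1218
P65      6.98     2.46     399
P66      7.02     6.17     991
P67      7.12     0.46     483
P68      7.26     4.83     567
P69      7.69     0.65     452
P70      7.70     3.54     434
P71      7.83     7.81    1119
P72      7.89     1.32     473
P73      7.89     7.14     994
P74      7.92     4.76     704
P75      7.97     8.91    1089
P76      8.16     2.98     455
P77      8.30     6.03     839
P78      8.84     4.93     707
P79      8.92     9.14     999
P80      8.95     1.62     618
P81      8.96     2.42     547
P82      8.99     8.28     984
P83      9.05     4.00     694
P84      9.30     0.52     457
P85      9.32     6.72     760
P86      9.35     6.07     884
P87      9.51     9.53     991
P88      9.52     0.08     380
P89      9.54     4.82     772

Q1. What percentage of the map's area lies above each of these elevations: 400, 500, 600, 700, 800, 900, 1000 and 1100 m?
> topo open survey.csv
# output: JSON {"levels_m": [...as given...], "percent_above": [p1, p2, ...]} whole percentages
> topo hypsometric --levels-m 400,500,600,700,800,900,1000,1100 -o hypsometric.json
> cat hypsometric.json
{"levels_m": [400, 500, 600, 700, 800, 900, 1000, 1100], "percent_above": [96, 76, 66, 54, 36, 23, 13, 6]}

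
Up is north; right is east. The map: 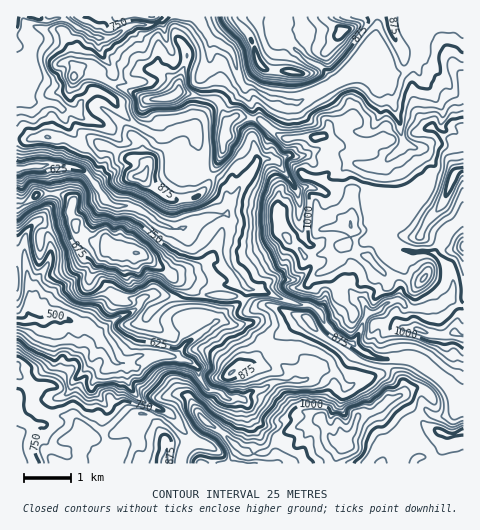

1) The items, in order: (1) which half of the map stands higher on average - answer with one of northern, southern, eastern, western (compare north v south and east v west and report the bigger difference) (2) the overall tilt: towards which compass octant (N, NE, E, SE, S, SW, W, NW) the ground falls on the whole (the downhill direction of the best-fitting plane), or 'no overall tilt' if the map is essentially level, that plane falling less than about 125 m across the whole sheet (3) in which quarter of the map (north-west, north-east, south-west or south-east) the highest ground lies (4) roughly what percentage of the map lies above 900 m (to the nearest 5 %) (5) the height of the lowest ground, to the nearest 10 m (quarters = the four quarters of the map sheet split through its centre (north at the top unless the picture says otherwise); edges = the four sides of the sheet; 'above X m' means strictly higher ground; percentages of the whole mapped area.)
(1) Taken as a whole, the eastern half is higher than the western.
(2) The general tilt is down to the west (the land rises towards the east).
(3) The highest point lies in the north-east quarter of the map.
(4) Ground above 900 m makes up about 35 % of the sheet.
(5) The lowest point is down at roughly 490 m.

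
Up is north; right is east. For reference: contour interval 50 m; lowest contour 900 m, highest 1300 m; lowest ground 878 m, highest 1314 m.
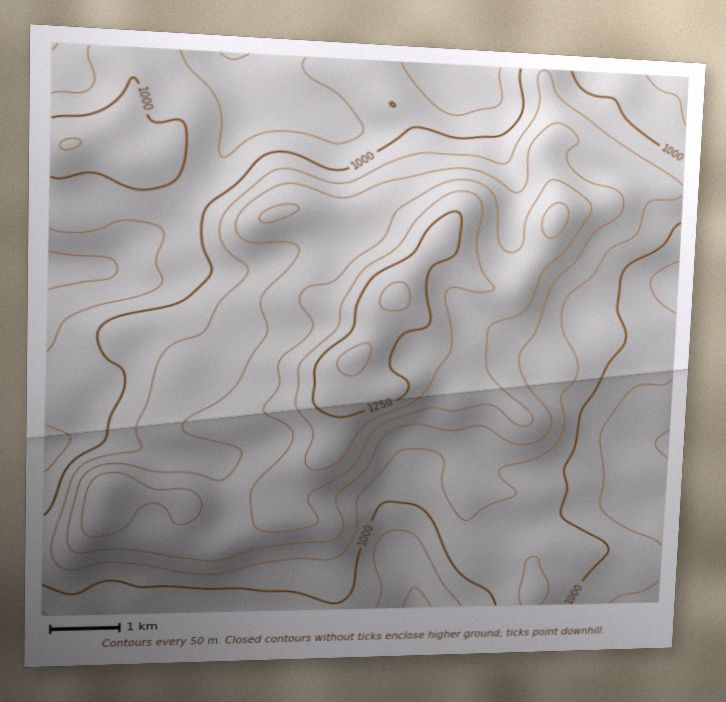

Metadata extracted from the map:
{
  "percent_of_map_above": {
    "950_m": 88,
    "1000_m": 66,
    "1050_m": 46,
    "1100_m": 31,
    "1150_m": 17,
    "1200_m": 8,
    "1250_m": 4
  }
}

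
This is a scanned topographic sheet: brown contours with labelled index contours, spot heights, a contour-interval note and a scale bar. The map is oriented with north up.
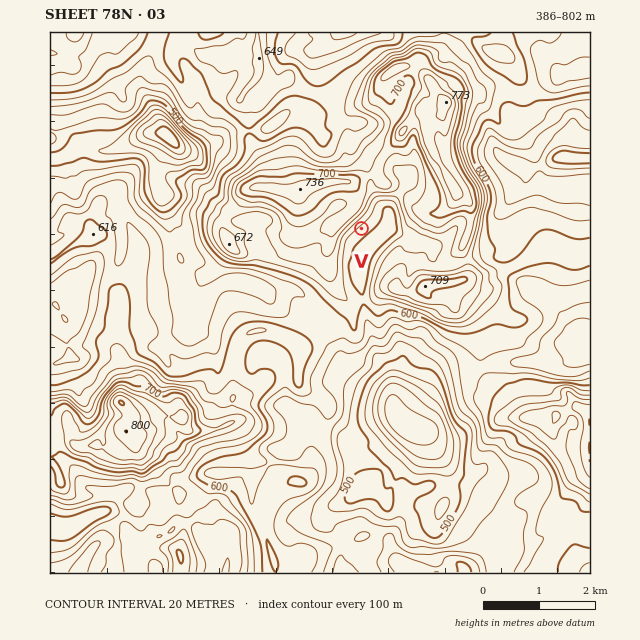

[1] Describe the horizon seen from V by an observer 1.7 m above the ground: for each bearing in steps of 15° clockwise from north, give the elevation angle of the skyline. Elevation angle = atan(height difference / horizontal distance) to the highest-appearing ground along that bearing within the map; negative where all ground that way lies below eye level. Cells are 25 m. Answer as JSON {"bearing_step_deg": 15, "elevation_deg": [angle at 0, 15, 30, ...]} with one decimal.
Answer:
{"bearing_step_deg": 15, "elevation_deg": [9.1, 4.7, 4.9, 4.1, 4.2, 4.1, 2.6, 1.7, 2.7, 3.5, 3.9, 1.9, -0.5, 0.3, 1.7, 3.0, 5.1, 7.1, 9.7, 11.9, 13.3, 13.8, 13.5, 12.1]}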